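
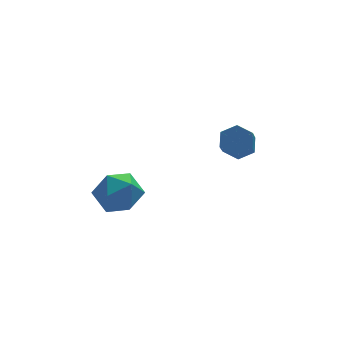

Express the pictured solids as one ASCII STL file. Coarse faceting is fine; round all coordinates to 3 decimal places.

solid 
facet normal 0.301 0.689 -0.660
outer loop
vertex 4.059 -1.568 -1.101
vertex 3.426 -1.554 -1.375
vertex 3.587 -1.128 -0.857
endloop
endfacet
facet normal 0.665 0.346 0.662
outer loop
vertex 4.059 -1.568 -1.101
vertex 3.587 -1.128 -0.857
vertex 3.627 -2.559 -0.15
endloop
endfacet
facet normal 0.663 0.346 0.664
outer loop
vertex 3.627 -2.559 -0.15
vertex 3.587 -1.128 -0.857
vertex 3.154 -2.119 0.093
endloop
endfacet
facet normal -0.301 -0.688 0.660
outer loop
vertex 3.627 -2.559 -0.15
vertex 3.154 -2.119 0.093
vertex 2.994 -2.546 -0.425
endloop
endfacet
facet normal 0.302 0.688 -0.660
outer loop
vertex 3.587 -1.128 -0.857
vertex 3.426 -1.554 -1.375
vertex 2.954 -1.114 -1.132
endloop
endfacet
facet normal -0.261 0.725 0.637
outer loop
vertex 3.587 -1.128 -0.857
vertex 2.954 -1.114 -1.132
vertex 3.154 -2.119 0.093
endloop
endfacet
facet normal -0.261 0.725 0.637
outer loop
vertex 3.154 -2.119 0.093
vertex 2.954 -1.114 -1.132
vertex 2.521 -2.106 -0.181
endloop
endfacet
facet normal -0.300 -0.689 0.660
outer loop
vertex 3.154 -2.119 0.093
vertex 2.521 -2.106 -0.181
vertex 2.994 -2.546 -0.425
endloop
endfacet
facet normal 0.301 0.688 -0.661
outer loop
vertex 2.954 -1.114 -1.132
vertex 3.426 -1.554 -1.375
vertex 2.793 -1.541 -1.65
endloop
endfacet
facet normal -0.925 0.379 -0.025
outer loop
vertex 2.954 -1.114 -1.132
vertex 2.793 -1.541 -1.65
vertex 2.521 -2.106 -0.181
endloop
endfacet
facet normal -0.925 0.379 -0.026
outer loop
vertex 2.521 -2.106 -0.181
vertex 2.793 -1.541 -1.65
vertex 2.361 -2.532 -0.699
endloop
endfacet
facet normal -0.301 -0.689 0.659
outer loop
vertex 2.521 -2.106 -0.181
vertex 2.361 -2.532 -0.699
vertex 2.994 -2.546 -0.425
endloop
endfacet
facet normal 0.301 0.688 -0.660
outer loop
vertex 2.793 -1.541 -1.65
vertex 3.426 -1.554 -1.375
vertex 3.266 -1.981 -1.893
endloop
endfacet
facet normal -0.663 -0.347 -0.663
outer loop
vertex 2.793 -1.541 -1.65
vertex 3.266 -1.981 -1.893
vertex 2.361 -2.532 -0.699
endloop
endfacet
facet normal -0.664 -0.345 -0.663
outer loop
vertex 2.361 -2.532 -0.699
vertex 3.266 -1.981 -1.893
vertex 2.833 -2.972 -0.943
endloop
endfacet
facet normal -0.301 -0.689 0.660
outer loop
vertex 2.361 -2.532 -0.699
vertex 2.833 -2.972 -0.943
vertex 2.994 -2.546 -0.425
endloop
endfacet
facet normal 0.300 0.689 -0.660
outer loop
vertex 3.266 -1.981 -1.893
vertex 3.426 -1.554 -1.375
vertex 3.899 -1.994 -1.619
endloop
endfacet
facet normal 0.261 -0.725 -0.637
outer loop
vertex 3.266 -1.981 -1.893
vertex 3.899 -1.994 -1.619
vertex 2.833 -2.972 -0.943
endloop
endfacet
facet normal 0.261 -0.725 -0.637
outer loop
vertex 2.833 -2.972 -0.943
vertex 3.899 -1.994 -1.619
vertex 3.466 -2.986 -0.668
endloop
endfacet
facet normal -0.302 -0.688 0.660
outer loop
vertex 2.833 -2.972 -0.943
vertex 3.466 -2.986 -0.668
vertex 2.994 -2.546 -0.425
endloop
endfacet
facet normal 0.301 0.689 -0.659
outer loop
vertex 3.899 -1.994 -1.619
vertex 3.426 -1.554 -1.375
vertex 4.059 -1.568 -1.101
endloop
endfacet
facet normal 0.925 -0.379 0.026
outer loop
vertex 3.899 -1.994 -1.619
vertex 4.059 -1.568 -1.101
vertex 3.466 -2.986 -0.668
endloop
endfacet
facet normal 0.925 -0.379 0.025
outer loop
vertex 3.466 -2.986 -0.668
vertex 4.059 -1.568 -1.101
vertex 3.627 -2.559 -0.15
endloop
endfacet
facet normal -0.301 -0.688 0.661
outer loop
vertex 3.466 -2.986 -0.668
vertex 3.627 -2.559 -0.15
vertex 2.994 -2.546 -0.425
endloop
endfacet
facet normal -0.672 0.561 0.484
outer loop
vertex -2.178 -1.125 -3.293
vertex -1.575 -1.146 -2.431
vertex -1.449 -0.382 -3.142
endloop
endfacet
facet normal -0.675 0.706 -0.215
outer loop
vertex -2.178 -1.125 -3.293
vertex -1.449 -0.382 -3.142
vertex -1.583 -0.801 -4.097
endloop
endfacet
facet normal -0.819 0.101 -0.565
outer loop
vertex -2.178 -1.125 -3.293
vertex -1.583 -0.801 -4.097
vertex -1.792 -1.824 -3.977
endloop
endfacet
facet normal -0.904 -0.419 -0.083
outer loop
vertex -2.178 -1.125 -3.293
vertex -1.792 -1.824 -3.977
vertex -1.787 -2.038 -2.947
endloop
endfacet
facet normal -0.814 -0.134 0.566
outer loop
vertex -2.178 -1.125 -3.293
vertex -1.787 -2.038 -2.947
vertex -1.575 -1.146 -2.431
endloop
endfacet
facet normal -0.019 0.917 -0.399
outer loop
vertex -1.583 -0.801 -4.097
vertex -1.449 -0.382 -3.142
vertex -0.613 -0.622 -3.733
endloop
endfacet
facet normal -0.013 0.682 0.731
outer loop
vertex -1.449 -0.382 -3.142
vertex -1.575 -1.146 -2.431
vertex -0.608 -0.836 -2.703
endloop
endfacet
facet normal -0.243 -0.442 0.864
outer loop
vertex -1.575 -1.146 -2.431
vertex -1.787 -2.038 -2.947
vertex -0.817 -1.859 -2.583
endloop
endfacet
facet normal -0.390 -0.902 -0.185
outer loop
vertex -1.787 -2.038 -2.947
vertex -1.792 -1.824 -3.977
vertex -0.951 -2.278 -3.538
endloop
endfacet
facet normal -0.252 -0.062 -0.966
outer loop
vertex -1.792 -1.824 -3.977
vertex -1.583 -0.801 -4.097
vertex -0.825 -1.514 -4.249
endloop
endfacet
facet normal 0.904 0.419 0.083
outer loop
vertex -0.222 -1.535 -3.387
vertex -0.613 -0.622 -3.733
vertex -0.608 -0.836 -2.703
endloop
endfacet
facet normal 0.819 -0.101 0.565
outer loop
vertex -0.222 -1.535 -3.387
vertex -0.608 -0.836 -2.703
vertex -0.817 -1.859 -2.583
endloop
endfacet
facet normal 0.675 -0.706 0.215
outer loop
vertex -0.222 -1.535 -3.387
vertex -0.817 -1.859 -2.583
vertex -0.951 -2.278 -3.538
endloop
endfacet
facet normal 0.672 -0.561 -0.484
outer loop
vertex -0.222 -1.535 -3.387
vertex -0.951 -2.278 -3.538
vertex -0.825 -1.514 -4.249
endloop
endfacet
facet normal 0.814 0.134 -0.566
outer loop
vertex -0.222 -1.535 -3.387
vertex -0.825 -1.514 -4.249
vertex -0.613 -0.622 -3.733
endloop
endfacet
facet normal 0.390 0.902 0.185
outer loop
vertex -0.608 -0.836 -2.703
vertex -0.613 -0.622 -3.733
vertex -1.449 -0.382 -3.142
endloop
endfacet
facet normal 0.252 0.062 0.966
outer loop
vertex -0.817 -1.859 -2.583
vertex -0.608 -0.836 -2.703
vertex -1.575 -1.146 -2.431
endloop
endfacet
facet normal 0.019 -0.917 0.399
outer loop
vertex -0.951 -2.278 -3.538
vertex -0.817 -1.859 -2.583
vertex -1.787 -2.038 -2.947
endloop
endfacet
facet normal 0.013 -0.682 -0.731
outer loop
vertex -0.825 -1.514 -4.249
vertex -0.951 -2.278 -3.538
vertex -1.792 -1.824 -3.977
endloop
endfacet
facet normal 0.243 0.442 -0.864
outer loop
vertex -0.613 -0.622 -3.733
vertex -0.825 -1.514 -4.249
vertex -1.583 -0.801 -4.097
endloop
endfacet

endsolid


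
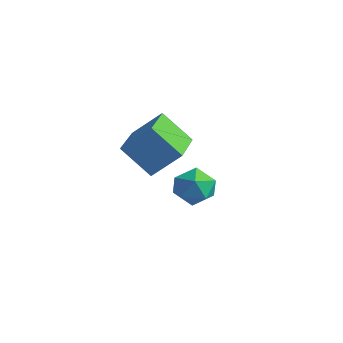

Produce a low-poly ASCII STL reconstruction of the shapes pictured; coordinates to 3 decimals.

solid 
facet normal -0.695 0.696 -0.182
outer loop
vertex -0.945 2.472 -4.422
vertex -1.319 2.303 -3.639
vertex -0.687 2.917 -3.704
endloop
endfacet
facet normal -0.080 0.860 -0.504
outer loop
vertex -0.945 2.472 -4.422
vertex -0.687 2.917 -3.704
vertex -0.087 2.632 -4.285
endloop
endfacet
facet normal 0.091 0.322 -0.943
outer loop
vertex -0.945 2.472 -4.422
vertex -0.087 2.632 -4.285
vertex -0.348 1.841 -4.58
endloop
endfacet
facet normal -0.420 -0.175 -0.890
outer loop
vertex -0.945 2.472 -4.422
vertex -0.348 1.841 -4.58
vertex -1.109 1.638 -4.181
endloop
endfacet
facet normal -0.906 0.057 -0.420
outer loop
vertex -0.945 2.472 -4.422
vertex -1.109 1.638 -4.181
vertex -1.319 2.303 -3.639
endloop
endfacet
facet normal 0.426 0.905 -0.004
outer loop
vertex -0.087 2.632 -4.285
vertex -0.687 2.917 -3.704
vertex 0.069 2.562 -3.419
endloop
endfacet
facet normal -0.568 0.640 0.518
outer loop
vertex -0.687 2.917 -3.704
vertex -1.319 2.303 -3.639
vertex -0.692 2.359 -3.02
endloop
endfacet
facet normal -0.909 -0.395 0.132
outer loop
vertex -1.319 2.303 -3.639
vertex -1.109 1.638 -4.181
vertex -0.953 1.568 -3.315
endloop
endfacet
facet normal -0.124 -0.768 -0.628
outer loop
vertex -1.109 1.638 -4.181
vertex -0.348 1.841 -4.58
vertex -0.353 1.283 -3.896
endloop
endfacet
facet normal 0.701 0.035 -0.713
outer loop
vertex -0.348 1.841 -4.58
vertex -0.087 2.632 -4.285
vertex 0.279 1.897 -3.961
endloop
endfacet
facet normal 0.420 0.175 0.890
outer loop
vertex -0.095 1.728 -3.178
vertex 0.069 2.562 -3.419
vertex -0.692 2.359 -3.02
endloop
endfacet
facet normal -0.091 -0.322 0.943
outer loop
vertex -0.095 1.728 -3.178
vertex -0.692 2.359 -3.02
vertex -0.953 1.568 -3.315
endloop
endfacet
facet normal 0.080 -0.860 0.504
outer loop
vertex -0.095 1.728 -3.178
vertex -0.953 1.568 -3.315
vertex -0.353 1.283 -3.896
endloop
endfacet
facet normal 0.695 -0.696 0.182
outer loop
vertex -0.095 1.728 -3.178
vertex -0.353 1.283 -3.896
vertex 0.279 1.897 -3.961
endloop
endfacet
facet normal 0.906 -0.057 0.420
outer loop
vertex -0.095 1.728 -3.178
vertex 0.279 1.897 -3.961
vertex 0.069 2.562 -3.419
endloop
endfacet
facet normal 0.124 0.768 0.628
outer loop
vertex -0.692 2.359 -3.02
vertex 0.069 2.562 -3.419
vertex -0.687 2.917 -3.704
endloop
endfacet
facet normal -0.701 -0.035 0.713
outer loop
vertex -0.953 1.568 -3.315
vertex -0.692 2.359 -3.02
vertex -1.319 2.303 -3.639
endloop
endfacet
facet normal -0.426 -0.905 0.004
outer loop
vertex -0.353 1.283 -3.896
vertex -0.953 1.568 -3.315
vertex -1.109 1.638 -4.181
endloop
endfacet
facet normal 0.568 -0.640 -0.518
outer loop
vertex 0.279 1.897 -3.961
vertex -0.353 1.283 -3.896
vertex -0.348 1.841 -4.58
endloop
endfacet
facet normal 0.909 0.395 -0.132
outer loop
vertex 0.069 2.562 -3.419
vertex 0.279 1.897 -3.961
vertex -0.087 2.632 -4.285
endloop
endfacet
facet normal -0.486 -0.543 -0.685
outer loop
vertex 0.186 -1.904 0.096
vertex -0.997 -0.331 -0.312
vertex 1.162 -1.443 -0.961
endloop
endfacet
facet normal 0.589 -0.783 0.202
outer loop
vertex 1.837 -0.689 -0.008
vertex 0.186 -1.904 0.096
vertex 1.162 -1.443 -0.961
endloop
endfacet
facet normal -0.486 -0.543 -0.685
outer loop
vertex 1.162 -1.443 -0.961
vertex -0.997 -0.331 -0.312
vertex -0.021 0.129 -1.368
endloop
endfacet
facet normal 0.646 0.305 -0.699
outer loop
vertex -0.021 0.129 -1.368
vertex 1.837 -0.689 -0.008
vertex 1.162 -1.443 -0.961
endloop
endfacet
facet normal -0.647 -0.305 0.699
outer loop
vertex 0.186 -1.904 0.096
vertex -0.322 0.423 0.641
vertex -0.997 -0.331 -0.312
endloop
endfacet
facet normal 0.589 -0.782 0.203
outer loop
vertex 0.861 -1.149 1.048
vertex 0.186 -1.904 0.096
vertex 1.837 -0.689 -0.008
endloop
endfacet
facet normal -0.646 -0.305 0.700
outer loop
vertex 0.861 -1.149 1.048
vertex -0.322 0.423 0.641
vertex 0.186 -1.904 0.096
endloop
endfacet
facet normal -0.588 0.783 -0.203
outer loop
vertex -0.997 -0.331 -0.312
vertex -0.322 0.423 0.641
vertex -0.021 0.129 -1.368
endloop
endfacet
facet normal 0.646 0.305 -0.700
outer loop
vertex 0.654 0.884 -0.416
vertex 1.837 -0.689 -0.008
vertex -0.021 0.129 -1.368
endloop
endfacet
facet normal -0.589 0.782 -0.203
outer loop
vertex -0.021 0.129 -1.368
vertex -0.322 0.423 0.641
vertex 0.654 0.884 -0.416
endloop
endfacet
facet normal 0.486 0.543 0.685
outer loop
vertex 0.654 0.884 -0.416
vertex 0.861 -1.149 1.048
vertex 1.837 -0.689 -0.008
endloop
endfacet
facet normal 0.486 0.543 0.685
outer loop
vertex -0.322 0.423 0.641
vertex 0.861 -1.149 1.048
vertex 0.654 0.884 -0.416
endloop
endfacet

endsolid


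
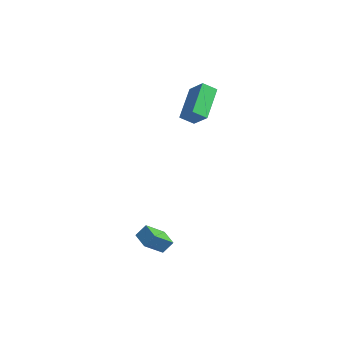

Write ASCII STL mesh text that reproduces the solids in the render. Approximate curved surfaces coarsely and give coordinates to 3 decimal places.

solid 
facet normal -0.675 0.128 -0.726
outer loop
vertex -4.303 3.082 3.364
vertex -3.687 3.508 2.866
vertex -3.745 1.304 2.533
endloop
endfacet
facet normal -0.685 -0.474 0.554
outer loop
vertex -2.833 1.132 3.514
vertex -4.303 3.082 3.364
vertex -3.745 1.304 2.533
endloop
endfacet
facet normal -0.676 0.128 -0.726
outer loop
vertex -3.745 1.304 2.533
vertex -3.687 3.508 2.866
vertex -3.129 1.731 2.035
endloop
endfacet
facet normal 0.274 -0.871 -0.408
outer loop
vertex -3.129 1.731 2.035
vertex -2.833 1.132 3.514
vertex -3.745 1.304 2.533
endloop
endfacet
facet normal -0.274 0.871 0.407
outer loop
vertex -4.303 3.082 3.364
vertex -2.775 3.336 3.847
vertex -3.687 3.508 2.866
endloop
endfacet
facet normal -0.685 -0.474 0.553
outer loop
vertex -3.391 2.909 4.345
vertex -4.303 3.082 3.364
vertex -2.833 1.132 3.514
endloop
endfacet
facet normal -0.274 0.871 0.408
outer loop
vertex -3.391 2.909 4.345
vertex -2.775 3.336 3.847
vertex -4.303 3.082 3.364
endloop
endfacet
facet normal 0.685 0.474 -0.554
outer loop
vertex -3.687 3.508 2.866
vertex -2.775 3.336 3.847
vertex -3.129 1.731 2.035
endloop
endfacet
facet normal 0.273 -0.871 -0.408
outer loop
vertex -2.217 1.558 3.016
vertex -2.833 1.132 3.514
vertex -3.129 1.731 2.035
endloop
endfacet
facet normal 0.685 0.474 -0.553
outer loop
vertex -3.129 1.731 2.035
vertex -2.775 3.336 3.847
vertex -2.217 1.558 3.016
endloop
endfacet
facet normal 0.675 -0.128 0.726
outer loop
vertex -2.217 1.558 3.016
vertex -3.391 2.909 4.345
vertex -2.833 1.132 3.514
endloop
endfacet
facet normal 0.675 -0.127 0.726
outer loop
vertex -2.775 3.336 3.847
vertex -3.391 2.909 4.345
vertex -2.217 1.558 3.016
endloop
endfacet
facet normal -0.369 -0.594 -0.715
outer loop
vertex -2.223 -4.091 -3.14
vertex -3.095 -3.604 -3.094
vertex -1.748 -3.143 -4.172
endloop
endfacet
facet normal 0.872 -0.487 -0.046
outer loop
vertex -1.445 -2.656 -3.586
vertex -2.223 -4.091 -3.14
vertex -1.748 -3.143 -4.172
endloop
endfacet
facet normal -0.370 -0.593 -0.715
outer loop
vertex -1.748 -3.143 -4.172
vertex -3.095 -3.604 -3.094
vertex -2.62 -2.655 -4.126
endloop
endfacet
facet normal 0.321 0.640 -0.698
outer loop
vertex -2.62 -2.655 -4.126
vertex -1.445 -2.656 -3.586
vertex -1.748 -3.143 -4.172
endloop
endfacet
facet normal -0.321 -0.640 0.698
outer loop
vertex -2.223 -4.091 -3.14
vertex -2.792 -3.117 -2.508
vertex -3.095 -3.604 -3.094
endloop
endfacet
facet normal 0.872 -0.487 -0.047
outer loop
vertex -1.92 -3.605 -2.554
vertex -2.223 -4.091 -3.14
vertex -1.445 -2.656 -3.586
endloop
endfacet
facet normal -0.322 -0.640 0.697
outer loop
vertex -1.92 -3.605 -2.554
vertex -2.792 -3.117 -2.508
vertex -2.223 -4.091 -3.14
endloop
endfacet
facet normal -0.872 0.487 0.046
outer loop
vertex -3.095 -3.604 -3.094
vertex -2.792 -3.117 -2.508
vertex -2.62 -2.655 -4.126
endloop
endfacet
facet normal 0.321 0.641 -0.697
outer loop
vertex -2.317 -2.169 -3.54
vertex -1.445 -2.656 -3.586
vertex -2.62 -2.655 -4.126
endloop
endfacet
facet normal -0.872 0.487 0.047
outer loop
vertex -2.62 -2.655 -4.126
vertex -2.792 -3.117 -2.508
vertex -2.317 -2.169 -3.54
endloop
endfacet
facet normal 0.369 0.593 0.715
outer loop
vertex -2.317 -2.169 -3.54
vertex -1.92 -3.605 -2.554
vertex -1.445 -2.656 -3.586
endloop
endfacet
facet normal 0.370 0.593 0.715
outer loop
vertex -2.792 -3.117 -2.508
vertex -1.92 -3.605 -2.554
vertex -2.317 -2.169 -3.54
endloop
endfacet

endsolid


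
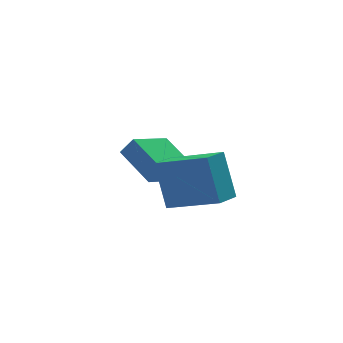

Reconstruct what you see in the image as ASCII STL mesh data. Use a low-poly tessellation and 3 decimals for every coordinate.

solid 
facet normal -0.654 -0.744 0.137
outer loop
vertex -1.389 -2.626 1.298
vertex -2.924 -1.396 0.655
vertex -1.094 -3.227 -0.555
endloop
endfacet
facet normal 0.742 -0.594 0.311
outer loop
vertex -0.336 -2.364 -0.715
vertex -1.389 -2.626 1.298
vertex -1.094 -3.227 -0.555
endloop
endfacet
facet normal -0.654 -0.744 0.138
outer loop
vertex -1.094 -3.227 -0.555
vertex -2.924 -1.396 0.655
vertex -2.63 -1.997 -1.198
endloop
endfacet
facet normal 0.149 -0.305 -0.940
outer loop
vertex -2.63 -1.997 -1.198
vertex -0.336 -2.364 -0.715
vertex -1.094 -3.227 -0.555
endloop
endfacet
facet normal -0.149 0.305 0.940
outer loop
vertex -1.389 -2.626 1.298
vertex -2.166 -0.533 0.495
vertex -2.924 -1.396 0.655
endloop
endfacet
facet normal 0.742 -0.595 0.311
outer loop
vertex -0.63 -1.763 1.138
vertex -1.389 -2.626 1.298
vertex -0.336 -2.364 -0.715
endloop
endfacet
facet normal -0.149 0.305 0.940
outer loop
vertex -0.63 -1.763 1.138
vertex -2.166 -0.533 0.495
vertex -1.389 -2.626 1.298
endloop
endfacet
facet normal -0.742 0.594 -0.310
outer loop
vertex -2.924 -1.396 0.655
vertex -2.166 -0.533 0.495
vertex -2.63 -1.997 -1.198
endloop
endfacet
facet normal 0.149 -0.306 -0.940
outer loop
vertex -1.871 -1.134 -1.358
vertex -0.336 -2.364 -0.715
vertex -2.63 -1.997 -1.198
endloop
endfacet
facet normal -0.742 0.595 -0.311
outer loop
vertex -2.63 -1.997 -1.198
vertex -2.166 -0.533 0.495
vertex -1.871 -1.134 -1.358
endloop
endfacet
facet normal 0.654 0.744 -0.138
outer loop
vertex -1.871 -1.134 -1.358
vertex -0.63 -1.763 1.138
vertex -0.336 -2.364 -0.715
endloop
endfacet
facet normal 0.654 0.744 -0.137
outer loop
vertex -2.166 -0.533 0.495
vertex -0.63 -1.763 1.138
vertex -1.871 -1.134 -1.358
endloop
endfacet
facet normal -0.754 -0.595 0.276
outer loop
vertex -2.407 -0.225 -0.163
vertex -3.149 1.149 0.772
vertex -2.834 0.003 -0.838
endloop
endfacet
facet normal 0.408 -0.755 -0.513
outer loop
vertex -1.431 1.111 -1.352
vertex -2.407 -0.225 -0.163
vertex -2.834 0.003 -0.838
endloop
endfacet
facet normal -0.755 -0.595 0.276
outer loop
vertex -2.834 0.003 -0.838
vertex -3.149 1.149 0.772
vertex -3.576 1.378 0.097
endloop
endfacet
facet normal -0.515 0.275 -0.812
outer loop
vertex -3.576 1.378 0.097
vertex -1.431 1.111 -1.352
vertex -2.834 0.003 -0.838
endloop
endfacet
facet normal 0.515 -0.275 0.812
outer loop
vertex -2.407 -0.225 -0.163
vertex -1.746 2.257 0.258
vertex -3.149 1.149 0.772
endloop
endfacet
facet normal 0.407 -0.755 -0.514
outer loop
vertex -1.004 0.882 -0.677
vertex -2.407 -0.225 -0.163
vertex -1.431 1.111 -1.352
endloop
endfacet
facet normal 0.514 -0.275 0.812
outer loop
vertex -1.004 0.882 -0.677
vertex -1.746 2.257 0.258
vertex -2.407 -0.225 -0.163
endloop
endfacet
facet normal -0.408 0.755 0.514
outer loop
vertex -3.149 1.149 0.772
vertex -1.746 2.257 0.258
vertex -3.576 1.378 0.097
endloop
endfacet
facet normal -0.514 0.275 -0.812
outer loop
vertex -2.173 2.485 -0.417
vertex -1.431 1.111 -1.352
vertex -3.576 1.378 0.097
endloop
endfacet
facet normal -0.408 0.755 0.513
outer loop
vertex -3.576 1.378 0.097
vertex -1.746 2.257 0.258
vertex -2.173 2.485 -0.417
endloop
endfacet
facet normal 0.755 0.595 -0.276
outer loop
vertex -2.173 2.485 -0.417
vertex -1.004 0.882 -0.677
vertex -1.431 1.111 -1.352
endloop
endfacet
facet normal 0.755 0.595 -0.276
outer loop
vertex -1.746 2.257 0.258
vertex -1.004 0.882 -0.677
vertex -2.173 2.485 -0.417
endloop
endfacet

endsolid


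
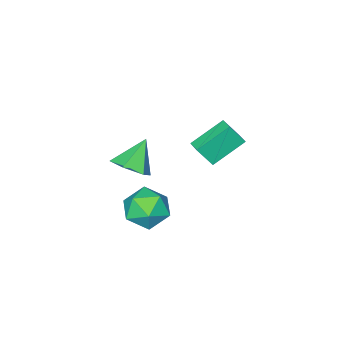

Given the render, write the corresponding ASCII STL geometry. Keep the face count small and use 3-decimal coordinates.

solid 
facet normal -0.822 -0.520 0.232
outer loop
vertex 0.599 2.161 -3.112
vertex 1.076 1.165 -3.653
vertex 1.281 1.374 -2.458
endloop
endfacet
facet normal -0.698 -0.010 0.716
outer loop
vertex 0.599 2.161 -3.112
vertex 1.281 1.374 -2.458
vertex 1.422 2.586 -2.303
endloop
endfacet
facet normal -0.690 0.618 0.377
outer loop
vertex 0.599 2.161 -3.112
vertex 1.422 2.586 -2.303
vertex 1.305 3.126 -3.402
endloop
endfacet
facet normal -0.809 0.497 -0.315
outer loop
vertex 0.599 2.161 -3.112
vertex 1.305 3.126 -3.402
vertex 1.091 2.248 -4.236
endloop
endfacet
facet normal -0.890 -0.206 -0.406
outer loop
vertex 0.599 2.161 -3.112
vertex 1.091 2.248 -4.236
vertex 1.076 1.165 -3.653
endloop
endfacet
facet normal -0.049 -0.121 0.991
outer loop
vertex 1.422 2.586 -2.303
vertex 1.281 1.374 -2.458
vertex 2.409 1.852 -2.344
endloop
endfacet
facet normal -0.250 -0.946 0.208
outer loop
vertex 1.281 1.374 -2.458
vertex 1.076 1.165 -3.653
vertex 2.195 0.974 -3.178
endloop
endfacet
facet normal -0.360 -0.438 -0.824
outer loop
vertex 1.076 1.165 -3.653
vertex 1.091 2.248 -4.236
vertex 2.078 1.514 -4.277
endloop
endfacet
facet normal -0.228 0.699 -0.678
outer loop
vertex 1.091 2.248 -4.236
vertex 1.305 3.126 -3.402
vertex 2.219 2.726 -4.122
endloop
endfacet
facet normal -0.036 0.895 0.444
outer loop
vertex 1.305 3.126 -3.402
vertex 1.422 2.586 -2.303
vertex 2.424 2.935 -2.927
endloop
endfacet
facet normal 0.809 -0.497 0.315
outer loop
vertex 2.901 1.939 -3.468
vertex 2.409 1.852 -2.344
vertex 2.195 0.974 -3.178
endloop
endfacet
facet normal 0.690 -0.618 -0.377
outer loop
vertex 2.901 1.939 -3.468
vertex 2.195 0.974 -3.178
vertex 2.078 1.514 -4.277
endloop
endfacet
facet normal 0.698 0.010 -0.716
outer loop
vertex 2.901 1.939 -3.468
vertex 2.078 1.514 -4.277
vertex 2.219 2.726 -4.122
endloop
endfacet
facet normal 0.822 0.520 -0.232
outer loop
vertex 2.901 1.939 -3.468
vertex 2.219 2.726 -4.122
vertex 2.424 2.935 -2.927
endloop
endfacet
facet normal 0.890 0.206 0.406
outer loop
vertex 2.901 1.939 -3.468
vertex 2.424 2.935 -2.927
vertex 2.409 1.852 -2.344
endloop
endfacet
facet normal 0.228 -0.699 0.678
outer loop
vertex 2.195 0.974 -3.178
vertex 2.409 1.852 -2.344
vertex 1.281 1.374 -2.458
endloop
endfacet
facet normal 0.036 -0.895 -0.444
outer loop
vertex 2.078 1.514 -4.277
vertex 2.195 0.974 -3.178
vertex 1.076 1.165 -3.653
endloop
endfacet
facet normal 0.049 0.121 -0.991
outer loop
vertex 2.219 2.726 -4.122
vertex 2.078 1.514 -4.277
vertex 1.091 2.248 -4.236
endloop
endfacet
facet normal 0.250 0.946 -0.208
outer loop
vertex 2.424 2.935 -2.927
vertex 2.219 2.726 -4.122
vertex 1.305 3.126 -3.402
endloop
endfacet
facet normal 0.360 0.438 0.824
outer loop
vertex 2.409 1.852 -2.344
vertex 2.424 2.935 -2.927
vertex 1.422 2.586 -2.303
endloop
endfacet
facet normal -0.437 0.359 -0.825
outer loop
vertex -3.586 2.526 -0.803
vertex -3.252 3.291 -0.647
vertex -1.985 2.042 -1.862
endloop
endfacet
facet normal -0.393 -0.901 -0.183
outer loop
vertex -1.408 1.569 -0.773
vertex -3.586 2.526 -0.803
vertex -1.985 2.042 -1.862
endloop
endfacet
facet normal -0.437 0.359 -0.825
outer loop
vertex -1.985 2.042 -1.862
vertex -3.252 3.291 -0.647
vertex -1.651 2.808 -1.706
endloop
endfacet
facet normal 0.809 -0.244 -0.535
outer loop
vertex -1.651 2.808 -1.706
vertex -1.408 1.569 -0.773
vertex -1.985 2.042 -1.862
endloop
endfacet
facet normal -0.809 0.244 0.535
outer loop
vertex -3.586 2.526 -0.803
vertex -2.675 2.818 0.442
vertex -3.252 3.291 -0.647
endloop
endfacet
facet normal -0.393 -0.901 -0.184
outer loop
vertex -3.009 2.052 0.286
vertex -3.586 2.526 -0.803
vertex -1.408 1.569 -0.773
endloop
endfacet
facet normal -0.809 0.244 0.535
outer loop
vertex -3.009 2.052 0.286
vertex -2.675 2.818 0.442
vertex -3.586 2.526 -0.803
endloop
endfacet
facet normal 0.393 0.901 0.183
outer loop
vertex -3.252 3.291 -0.647
vertex -2.675 2.818 0.442
vertex -1.651 2.808 -1.706
endloop
endfacet
facet normal 0.809 -0.244 -0.535
outer loop
vertex -1.074 2.334 -0.617
vertex -1.408 1.569 -0.773
vertex -1.651 2.808 -1.706
endloop
endfacet
facet normal 0.394 0.901 0.183
outer loop
vertex -1.651 2.808 -1.706
vertex -2.675 2.818 0.442
vertex -1.074 2.334 -0.617
endloop
endfacet
facet normal 0.437 -0.359 0.825
outer loop
vertex -1.074 2.334 -0.617
vertex -3.009 2.052 0.286
vertex -1.408 1.569 -0.773
endloop
endfacet
facet normal 0.437 -0.359 0.825
outer loop
vertex -2.675 2.818 0.442
vertex -3.009 2.052 0.286
vertex -1.074 2.334 -0.617
endloop
endfacet
facet normal 0.649 0.096 -0.755
outer loop
vertex 3.97 3.016 1.437
vertex 3.278 2.702 0.802
vertex 3.366 3.668 1.001
endloop
endfacet
facet normal 0.112 0.622 0.775
outer loop
vertex 3.97 3.016 1.437
vertex 3.366 3.668 1.001
vertex 2.182 2.538 2.078
endloop
endfacet
facet normal 0.649 0.096 -0.755
outer loop
vertex 3.366 3.668 1.001
vertex 3.278 2.702 0.802
vertex 2.674 3.354 0.366
endloop
endfacet
facet normal -0.562 0.797 0.218
outer loop
vertex 3.366 3.668 1.001
vertex 2.674 3.354 0.366
vertex 2.182 2.538 2.078
endloop
endfacet
facet normal 0.649 0.096 -0.755
outer loop
vertex 2.674 3.354 0.366
vertex 3.278 2.702 0.802
vertex 2.586 2.388 0.167
endloop
endfacet
facet normal -0.968 0.132 -0.215
outer loop
vertex 2.674 3.354 0.366
vertex 2.586 2.388 0.167
vertex 2.182 2.538 2.078
endloop
endfacet
facet normal 0.649 0.097 -0.755
outer loop
vertex 2.586 2.388 0.167
vertex 3.278 2.702 0.802
vertex 3.191 1.736 0.603
endloop
endfacet
facet normal -0.699 -0.710 -0.092
outer loop
vertex 2.586 2.388 0.167
vertex 3.191 1.736 0.603
vertex 2.182 2.538 2.078
endloop
endfacet
facet normal 0.649 0.097 -0.754
outer loop
vertex 3.191 1.736 0.603
vertex 3.278 2.702 0.802
vertex 3.882 2.05 1.238
endloop
endfacet
facet normal -0.025 -0.885 0.465
outer loop
vertex 3.191 1.736 0.603
vertex 3.882 2.05 1.238
vertex 2.182 2.538 2.078
endloop
endfacet
facet normal 0.649 0.096 -0.755
outer loop
vertex 3.882 2.05 1.238
vertex 3.278 2.702 0.802
vertex 3.97 3.016 1.437
endloop
endfacet
facet normal 0.381 -0.220 0.898
outer loop
vertex 3.882 2.05 1.238
vertex 3.97 3.016 1.437
vertex 2.182 2.538 2.078
endloop
endfacet

endsolid


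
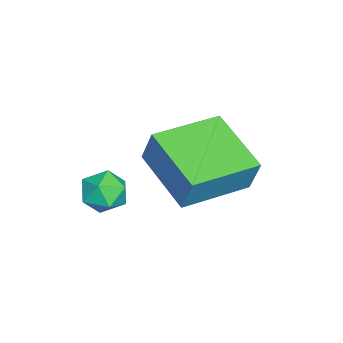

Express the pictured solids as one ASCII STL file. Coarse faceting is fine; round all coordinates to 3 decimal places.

solid 
facet normal -0.693 0.719 -0.058
outer loop
vertex -3.484 -1.093 -2.355
vertex -2.044 0.239 -3.048
vertex -3.725 -1.415 -3.475
endloop
endfacet
facet normal -0.692 -0.640 0.333
outer loop
vertex -2.256 -2.939 -3.352
vertex -3.484 -1.093 -2.355
vertex -3.725 -1.415 -3.475
endloop
endfacet
facet normal -0.693 0.719 -0.058
outer loop
vertex -3.725 -1.415 -3.475
vertex -2.044 0.239 -3.048
vertex -2.285 -0.083 -4.168
endloop
endfacet
facet normal -0.202 -0.271 -0.941
outer loop
vertex -2.285 -0.083 -4.168
vertex -2.256 -2.939 -3.352
vertex -3.725 -1.415 -3.475
endloop
endfacet
facet normal 0.202 0.271 0.941
outer loop
vertex -3.484 -1.093 -2.355
vertex -0.575 -1.285 -2.925
vertex -2.044 0.239 -3.048
endloop
endfacet
facet normal -0.692 -0.640 0.333
outer loop
vertex -2.015 -2.617 -2.232
vertex -3.484 -1.093 -2.355
vertex -2.256 -2.939 -3.352
endloop
endfacet
facet normal 0.202 0.271 0.941
outer loop
vertex -2.015 -2.617 -2.232
vertex -0.575 -1.285 -2.925
vertex -3.484 -1.093 -2.355
endloop
endfacet
facet normal 0.692 0.640 -0.333
outer loop
vertex -2.044 0.239 -3.048
vertex -0.575 -1.285 -2.925
vertex -2.285 -0.083 -4.168
endloop
endfacet
facet normal -0.202 -0.271 -0.941
outer loop
vertex -0.816 -1.607 -4.045
vertex -2.256 -2.939 -3.352
vertex -2.285 -0.083 -4.168
endloop
endfacet
facet normal 0.692 0.640 -0.333
outer loop
vertex -2.285 -0.083 -4.168
vertex -0.575 -1.285 -2.925
vertex -0.816 -1.607 -4.045
endloop
endfacet
facet normal 0.693 -0.719 0.058
outer loop
vertex -0.816 -1.607 -4.045
vertex -2.015 -2.617 -2.232
vertex -2.256 -2.939 -3.352
endloop
endfacet
facet normal 0.693 -0.719 0.058
outer loop
vertex -0.575 -1.285 -2.925
vertex -2.015 -2.617 -2.232
vertex -0.816 -1.607 -4.045
endloop
endfacet
facet normal -0.881 0.122 0.457
outer loop
vertex -0.884 -3.08 -3.273
vertex -0.976 -3.789 -3.261
vertex -0.648 -3.461 -2.716
endloop
endfacet
facet normal -0.431 0.650 0.627
outer loop
vertex -0.884 -3.08 -3.273
vertex -0.648 -3.461 -2.716
vertex -0.246 -2.935 -2.985
endloop
endfacet
facet normal -0.231 0.973 0.022
outer loop
vertex -0.884 -3.08 -3.273
vertex -0.246 -2.935 -2.985
vertex -0.325 -2.938 -3.696
endloop
endfacet
facet normal -0.558 0.646 -0.521
outer loop
vertex -0.884 -3.08 -3.273
vertex -0.325 -2.938 -3.696
vertex -0.776 -3.465 -3.866
endloop
endfacet
facet normal -0.960 0.120 -0.253
outer loop
vertex -0.884 -3.08 -3.273
vertex -0.776 -3.465 -3.866
vertex -0.976 -3.789 -3.261
endloop
endfacet
facet normal 0.150 0.357 0.922
outer loop
vertex -0.246 -2.935 -2.985
vertex -0.648 -3.461 -2.716
vertex 0.056 -3.555 -2.794
endloop
endfacet
facet normal -0.580 -0.495 0.647
outer loop
vertex -0.648 -3.461 -2.716
vertex -0.976 -3.789 -3.261
vertex -0.395 -4.082 -2.964
endloop
endfacet
facet normal -0.707 -0.499 -0.501
outer loop
vertex -0.976 -3.789 -3.261
vertex -0.776 -3.465 -3.866
vertex -0.474 -4.085 -3.675
endloop
endfacet
facet normal -0.057 0.350 -0.935
outer loop
vertex -0.776 -3.465 -3.866
vertex -0.325 -2.938 -3.696
vertex -0.072 -3.559 -3.944
endloop
endfacet
facet normal 0.472 0.880 -0.056
outer loop
vertex -0.325 -2.938 -3.696
vertex -0.246 -2.935 -2.985
vertex 0.256 -3.231 -3.399
endloop
endfacet
facet normal 0.558 -0.646 0.521
outer loop
vertex 0.164 -3.94 -3.387
vertex 0.056 -3.555 -2.794
vertex -0.395 -4.082 -2.964
endloop
endfacet
facet normal 0.231 -0.973 -0.022
outer loop
vertex 0.164 -3.94 -3.387
vertex -0.395 -4.082 -2.964
vertex -0.474 -4.085 -3.675
endloop
endfacet
facet normal 0.431 -0.650 -0.627
outer loop
vertex 0.164 -3.94 -3.387
vertex -0.474 -4.085 -3.675
vertex -0.072 -3.559 -3.944
endloop
endfacet
facet normal 0.881 -0.122 -0.457
outer loop
vertex 0.164 -3.94 -3.387
vertex -0.072 -3.559 -3.944
vertex 0.256 -3.231 -3.399
endloop
endfacet
facet normal 0.960 -0.120 0.253
outer loop
vertex 0.164 -3.94 -3.387
vertex 0.256 -3.231 -3.399
vertex 0.056 -3.555 -2.794
endloop
endfacet
facet normal 0.057 -0.350 0.935
outer loop
vertex -0.395 -4.082 -2.964
vertex 0.056 -3.555 -2.794
vertex -0.648 -3.461 -2.716
endloop
endfacet
facet normal -0.472 -0.880 0.056
outer loop
vertex -0.474 -4.085 -3.675
vertex -0.395 -4.082 -2.964
vertex -0.976 -3.789 -3.261
endloop
endfacet
facet normal -0.150 -0.357 -0.922
outer loop
vertex -0.072 -3.559 -3.944
vertex -0.474 -4.085 -3.675
vertex -0.776 -3.465 -3.866
endloop
endfacet
facet normal 0.580 0.495 -0.647
outer loop
vertex 0.256 -3.231 -3.399
vertex -0.072 -3.559 -3.944
vertex -0.325 -2.938 -3.696
endloop
endfacet
facet normal 0.707 0.499 0.501
outer loop
vertex 0.056 -3.555 -2.794
vertex 0.256 -3.231 -3.399
vertex -0.246 -2.935 -2.985
endloop
endfacet

endsolid


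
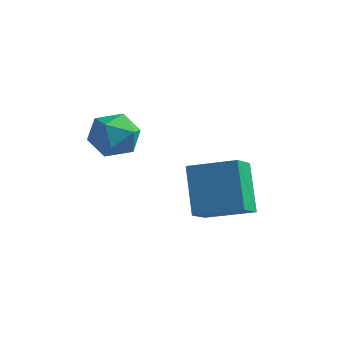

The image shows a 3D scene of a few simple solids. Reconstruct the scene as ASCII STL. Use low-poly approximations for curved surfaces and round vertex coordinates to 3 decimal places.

solid 
facet normal -0.926 -0.240 -0.291
outer loop
vertex 1.302 3.039 -2.357
vertex 1.262 4.101 -3.106
vertex 2.072 1.963 -3.923
endloop
endfacet
facet normal 0.030 -0.817 0.576
outer loop
vertex 3.758 2.399 -3.394
vertex 1.302 3.039 -2.357
vertex 2.072 1.963 -3.923
endloop
endfacet
facet normal -0.926 -0.240 -0.291
outer loop
vertex 2.072 1.963 -3.923
vertex 1.262 4.101 -3.106
vertex 2.032 3.025 -4.672
endloop
endfacet
facet normal 0.375 -0.525 -0.764
outer loop
vertex 2.032 3.025 -4.672
vertex 3.758 2.399 -3.394
vertex 2.072 1.963 -3.923
endloop
endfacet
facet normal -0.375 0.525 0.764
outer loop
vertex 1.302 3.039 -2.357
vertex 2.948 4.537 -2.577
vertex 1.262 4.101 -3.106
endloop
endfacet
facet normal 0.030 -0.817 0.576
outer loop
vertex 2.988 3.475 -1.828
vertex 1.302 3.039 -2.357
vertex 3.758 2.399 -3.394
endloop
endfacet
facet normal -0.375 0.525 0.764
outer loop
vertex 2.988 3.475 -1.828
vertex 2.948 4.537 -2.577
vertex 1.302 3.039 -2.357
endloop
endfacet
facet normal -0.030 0.817 -0.576
outer loop
vertex 1.262 4.101 -3.106
vertex 2.948 4.537 -2.577
vertex 2.032 3.025 -4.672
endloop
endfacet
facet normal 0.375 -0.525 -0.764
outer loop
vertex 3.718 3.461 -4.143
vertex 3.758 2.399 -3.394
vertex 2.032 3.025 -4.672
endloop
endfacet
facet normal -0.030 0.817 -0.576
outer loop
vertex 2.032 3.025 -4.672
vertex 2.948 4.537 -2.577
vertex 3.718 3.461 -4.143
endloop
endfacet
facet normal 0.926 0.240 0.291
outer loop
vertex 3.718 3.461 -4.143
vertex 2.988 3.475 -1.828
vertex 3.758 2.399 -3.394
endloop
endfacet
facet normal 0.926 0.240 0.291
outer loop
vertex 2.948 4.537 -2.577
vertex 2.988 3.475 -1.828
vertex 3.718 3.461 -4.143
endloop
endfacet
facet normal -0.873 0.480 0.088
outer loop
vertex -1.37 3.157 -0.99
vertex -1.821 2.432 -1.507
vertex -1.755 2.369 -0.512
endloop
endfacet
facet normal -0.450 0.614 0.649
outer loop
vertex -1.37 3.157 -0.99
vertex -1.755 2.369 -0.512
vertex -0.866 2.733 -0.239
endloop
endfacet
facet normal 0.155 0.901 0.405
outer loop
vertex -1.37 3.157 -0.99
vertex -0.866 2.733 -0.239
vertex -0.383 3.021 -1.065
endloop
endfacet
facet normal 0.107 0.946 -0.305
outer loop
vertex -1.37 3.157 -0.99
vertex -0.383 3.021 -1.065
vertex -0.973 2.835 -1.848
endloop
endfacet
facet normal -0.528 0.686 -0.501
outer loop
vertex -1.37 3.157 -0.99
vertex -0.973 2.835 -1.848
vertex -1.821 2.432 -1.507
endloop
endfacet
facet normal -0.290 -0.010 0.957
outer loop
vertex -0.866 2.733 -0.239
vertex -1.755 2.369 -0.512
vertex -1.007 1.745 -0.292
endloop
endfacet
facet normal -0.973 -0.225 0.050
outer loop
vertex -1.755 2.369 -0.512
vertex -1.821 2.432 -1.507
vertex -1.597 1.559 -1.075
endloop
endfacet
facet normal -0.415 0.108 -0.904
outer loop
vertex -1.821 2.432 -1.507
vertex -0.973 2.835 -1.848
vertex -1.114 1.847 -1.901
endloop
endfacet
facet normal 0.613 0.528 -0.588
outer loop
vertex -0.973 2.835 -1.848
vertex -0.383 3.021 -1.065
vertex -0.225 2.211 -1.628
endloop
endfacet
facet normal 0.690 0.455 0.562
outer loop
vertex -0.383 3.021 -1.065
vertex -0.866 2.733 -0.239
vertex -0.159 2.148 -0.633
endloop
endfacet
facet normal -0.107 -0.946 0.305
outer loop
vertex -0.61 1.423 -1.15
vertex -1.007 1.745 -0.292
vertex -1.597 1.559 -1.075
endloop
endfacet
facet normal -0.155 -0.901 -0.405
outer loop
vertex -0.61 1.423 -1.15
vertex -1.597 1.559 -1.075
vertex -1.114 1.847 -1.901
endloop
endfacet
facet normal 0.450 -0.614 -0.649
outer loop
vertex -0.61 1.423 -1.15
vertex -1.114 1.847 -1.901
vertex -0.225 2.211 -1.628
endloop
endfacet
facet normal 0.873 -0.480 -0.088
outer loop
vertex -0.61 1.423 -1.15
vertex -0.225 2.211 -1.628
vertex -0.159 2.148 -0.633
endloop
endfacet
facet normal 0.528 -0.686 0.501
outer loop
vertex -0.61 1.423 -1.15
vertex -0.159 2.148 -0.633
vertex -1.007 1.745 -0.292
endloop
endfacet
facet normal -0.613 -0.528 0.588
outer loop
vertex -1.597 1.559 -1.075
vertex -1.007 1.745 -0.292
vertex -1.755 2.369 -0.512
endloop
endfacet
facet normal -0.690 -0.455 -0.562
outer loop
vertex -1.114 1.847 -1.901
vertex -1.597 1.559 -1.075
vertex -1.821 2.432 -1.507
endloop
endfacet
facet normal 0.290 0.010 -0.957
outer loop
vertex -0.225 2.211 -1.628
vertex -1.114 1.847 -1.901
vertex -0.973 2.835 -1.848
endloop
endfacet
facet normal 0.973 0.225 -0.050
outer loop
vertex -0.159 2.148 -0.633
vertex -0.225 2.211 -1.628
vertex -0.383 3.021 -1.065
endloop
endfacet
facet normal 0.415 -0.108 0.904
outer loop
vertex -1.007 1.745 -0.292
vertex -0.159 2.148 -0.633
vertex -0.866 2.733 -0.239
endloop
endfacet

endsolid


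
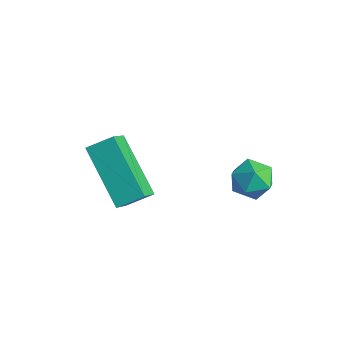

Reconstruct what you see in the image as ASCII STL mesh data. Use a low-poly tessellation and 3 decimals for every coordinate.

solid 
facet normal -0.760 -0.648 -0.059
outer loop
vertex 3.097 0.825 -0.404
vertex 3.513 0.36 -0.656
vertex 3.423 0.405 0.009
endloop
endfacet
facet normal -0.856 -0.193 0.479
outer loop
vertex 3.097 0.825 -0.404
vertex 3.423 0.405 0.009
vertex 3.365 1.056 0.168
endloop
endfacet
facet normal -0.858 0.468 0.213
outer loop
vertex 3.097 0.825 -0.404
vertex 3.365 1.056 0.168
vertex 3.42 1.414 -0.399
endloop
endfacet
facet normal -0.761 0.422 -0.493
outer loop
vertex 3.097 0.825 -0.404
vertex 3.42 1.414 -0.399
vertex 3.512 0.984 -0.909
endloop
endfacet
facet normal -0.701 -0.269 -0.661
outer loop
vertex 3.097 0.825 -0.404
vertex 3.512 0.984 -0.909
vertex 3.513 0.36 -0.656
endloop
endfacet
facet normal -0.298 -0.251 0.921
outer loop
vertex 3.365 1.056 0.168
vertex 3.423 0.405 0.009
vertex 3.948 0.736 0.269
endloop
endfacet
facet normal -0.139 -0.989 0.048
outer loop
vertex 3.423 0.405 0.009
vertex 3.513 0.36 -0.656
vertex 4.04 0.306 -0.241
endloop
endfacet
facet normal -0.046 -0.375 -0.926
outer loop
vertex 3.513 0.36 -0.656
vertex 3.512 0.984 -0.909
vertex 4.095 0.664 -0.808
endloop
endfacet
facet normal -0.145 0.743 -0.653
outer loop
vertex 3.512 0.984 -0.909
vertex 3.42 1.414 -0.399
vertex 4.037 1.315 -0.649
endloop
endfacet
facet normal -0.300 0.819 0.488
outer loop
vertex 3.42 1.414 -0.399
vertex 3.365 1.056 0.168
vertex 3.947 1.36 0.016
endloop
endfacet
facet normal 0.761 -0.422 0.493
outer loop
vertex 4.363 0.895 -0.236
vertex 3.948 0.736 0.269
vertex 4.04 0.306 -0.241
endloop
endfacet
facet normal 0.858 -0.468 -0.213
outer loop
vertex 4.363 0.895 -0.236
vertex 4.04 0.306 -0.241
vertex 4.095 0.664 -0.808
endloop
endfacet
facet normal 0.856 0.193 -0.479
outer loop
vertex 4.363 0.895 -0.236
vertex 4.095 0.664 -0.808
vertex 4.037 1.315 -0.649
endloop
endfacet
facet normal 0.760 0.648 0.059
outer loop
vertex 4.363 0.895 -0.236
vertex 4.037 1.315 -0.649
vertex 3.947 1.36 0.016
endloop
endfacet
facet normal 0.701 0.269 0.661
outer loop
vertex 4.363 0.895 -0.236
vertex 3.947 1.36 0.016
vertex 3.948 0.736 0.269
endloop
endfacet
facet normal 0.145 -0.743 0.653
outer loop
vertex 4.04 0.306 -0.241
vertex 3.948 0.736 0.269
vertex 3.423 0.405 0.009
endloop
endfacet
facet normal 0.300 -0.819 -0.488
outer loop
vertex 4.095 0.664 -0.808
vertex 4.04 0.306 -0.241
vertex 3.513 0.36 -0.656
endloop
endfacet
facet normal 0.298 0.251 -0.921
outer loop
vertex 4.037 1.315 -0.649
vertex 4.095 0.664 -0.808
vertex 3.512 0.984 -0.909
endloop
endfacet
facet normal 0.139 0.989 -0.048
outer loop
vertex 3.947 1.36 0.016
vertex 4.037 1.315 -0.649
vertex 3.42 1.414 -0.399
endloop
endfacet
facet normal 0.046 0.375 0.926
outer loop
vertex 3.948 0.736 0.269
vertex 3.947 1.36 0.016
vertex 3.365 1.056 0.168
endloop
endfacet
facet normal -0.803 0.181 0.568
outer loop
vertex 1.105 -2.59 1.568
vertex 1.496 -1.976 1.925
vertex 0.727 -1.912 0.817
endloop
endfacet
facet normal -0.483 -0.757 -0.440
outer loop
vertex 2.284 -2.264 -0.285
vertex 1.105 -2.59 1.568
vertex 0.727 -1.912 0.817
endloop
endfacet
facet normal -0.803 0.181 0.568
outer loop
vertex 0.727 -1.912 0.817
vertex 1.496 -1.976 1.925
vertex 1.117 -1.299 1.173
endloop
endfacet
facet normal -0.351 0.627 -0.696
outer loop
vertex 1.117 -1.299 1.173
vertex 2.284 -2.264 -0.285
vertex 0.727 -1.912 0.817
endloop
endfacet
facet normal 0.350 -0.627 0.695
outer loop
vertex 1.105 -2.59 1.568
vertex 3.053 -2.328 0.823
vertex 1.496 -1.976 1.925
endloop
endfacet
facet normal -0.482 -0.758 -0.440
outer loop
vertex 2.663 -2.941 0.467
vertex 1.105 -2.59 1.568
vertex 2.284 -2.264 -0.285
endloop
endfacet
facet normal 0.350 -0.627 0.696
outer loop
vertex 2.663 -2.941 0.467
vertex 3.053 -2.328 0.823
vertex 1.105 -2.59 1.568
endloop
endfacet
facet normal 0.482 0.758 0.439
outer loop
vertex 1.496 -1.976 1.925
vertex 3.053 -2.328 0.823
vertex 1.117 -1.299 1.173
endloop
endfacet
facet normal -0.350 0.627 -0.696
outer loop
vertex 2.675 -1.65 0.072
vertex 2.284 -2.264 -0.285
vertex 1.117 -1.299 1.173
endloop
endfacet
facet normal 0.482 0.757 0.441
outer loop
vertex 1.117 -1.299 1.173
vertex 3.053 -2.328 0.823
vertex 2.675 -1.65 0.072
endloop
endfacet
facet normal 0.803 -0.181 -0.568
outer loop
vertex 2.675 -1.65 0.072
vertex 2.663 -2.941 0.467
vertex 2.284 -2.264 -0.285
endloop
endfacet
facet normal 0.803 -0.181 -0.568
outer loop
vertex 3.053 -2.328 0.823
vertex 2.663 -2.941 0.467
vertex 2.675 -1.65 0.072
endloop
endfacet

endsolid


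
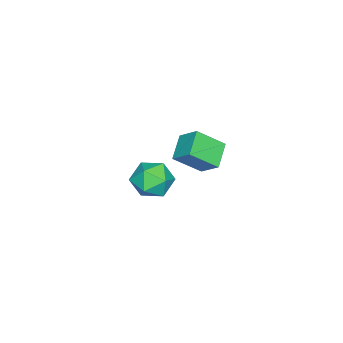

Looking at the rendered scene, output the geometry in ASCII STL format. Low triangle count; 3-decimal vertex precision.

solid 
facet normal -0.156 -0.225 0.962
outer loop
vertex 2.489 -2.442 -0.147
vertex 2.569 -3.486 -0.378
vertex 3.444 -2.929 -0.106
endloop
endfacet
facet normal 0.169 0.407 0.898
outer loop
vertex 2.489 -2.442 -0.147
vertex 3.444 -2.929 -0.106
vertex 3.36 -1.949 -0.534
endloop
endfacet
facet normal -0.247 0.830 0.501
outer loop
vertex 2.489 -2.442 -0.147
vertex 3.36 -1.949 -0.534
vertex 2.432 -1.901 -1.071
endloop
endfacet
facet normal -0.829 0.459 0.320
outer loop
vertex 2.489 -2.442 -0.147
vertex 2.432 -1.901 -1.071
vertex 1.943 -2.851 -0.974
endloop
endfacet
facet normal -0.772 -0.193 0.605
outer loop
vertex 2.489 -2.442 -0.147
vertex 1.943 -2.851 -0.974
vertex 2.569 -3.486 -0.378
endloop
endfacet
facet normal 0.782 0.305 0.544
outer loop
vertex 3.36 -1.949 -0.534
vertex 3.444 -2.929 -0.106
vertex 3.977 -2.689 -1.006
endloop
endfacet
facet normal 0.255 -0.717 0.648
outer loop
vertex 3.444 -2.929 -0.106
vertex 2.569 -3.486 -0.378
vertex 3.488 -3.639 -0.909
endloop
endfacet
facet normal -0.743 -0.665 0.072
outer loop
vertex 2.569 -3.486 -0.378
vertex 1.943 -2.851 -0.974
vertex 2.56 -3.591 -1.446
endloop
endfacet
facet normal -0.834 0.390 -0.390
outer loop
vertex 1.943 -2.851 -0.974
vertex 2.432 -1.901 -1.071
vertex 2.476 -2.611 -1.874
endloop
endfacet
facet normal 0.108 0.989 -0.098
outer loop
vertex 2.432 -1.901 -1.071
vertex 3.36 -1.949 -0.534
vertex 3.351 -2.054 -1.602
endloop
endfacet
facet normal 0.829 -0.459 -0.320
outer loop
vertex 3.431 -3.098 -1.833
vertex 3.977 -2.689 -1.006
vertex 3.488 -3.639 -0.909
endloop
endfacet
facet normal 0.247 -0.830 -0.501
outer loop
vertex 3.431 -3.098 -1.833
vertex 3.488 -3.639 -0.909
vertex 2.56 -3.591 -1.446
endloop
endfacet
facet normal -0.169 -0.407 -0.898
outer loop
vertex 3.431 -3.098 -1.833
vertex 2.56 -3.591 -1.446
vertex 2.476 -2.611 -1.874
endloop
endfacet
facet normal 0.156 0.225 -0.962
outer loop
vertex 3.431 -3.098 -1.833
vertex 2.476 -2.611 -1.874
vertex 3.351 -2.054 -1.602
endloop
endfacet
facet normal 0.772 0.193 -0.605
outer loop
vertex 3.431 -3.098 -1.833
vertex 3.351 -2.054 -1.602
vertex 3.977 -2.689 -1.006
endloop
endfacet
facet normal 0.834 -0.390 0.390
outer loop
vertex 3.488 -3.639 -0.909
vertex 3.977 -2.689 -1.006
vertex 3.444 -2.929 -0.106
endloop
endfacet
facet normal -0.108 -0.989 0.098
outer loop
vertex 2.56 -3.591 -1.446
vertex 3.488 -3.639 -0.909
vertex 2.569 -3.486 -0.378
endloop
endfacet
facet normal -0.782 -0.305 -0.544
outer loop
vertex 2.476 -2.611 -1.874
vertex 2.56 -3.591 -1.446
vertex 1.943 -2.851 -0.974
endloop
endfacet
facet normal -0.255 0.717 -0.648
outer loop
vertex 3.351 -2.054 -1.602
vertex 2.476 -2.611 -1.874
vertex 2.432 -1.901 -1.071
endloop
endfacet
facet normal 0.743 0.665 -0.072
outer loop
vertex 3.977 -2.689 -1.006
vertex 3.351 -2.054 -1.602
vertex 3.36 -1.949 -0.534
endloop
endfacet
facet normal -0.429 0.654 -0.623
outer loop
vertex -3.269 -1.898 -2.767
vertex -1.99 -1.701 -3.442
vertex -3.557 -2.881 -3.601
endloop
endfacet
facet normal -0.876 -0.135 0.462
outer loop
vertex -2.81 -4.019 -2.518
vertex -3.269 -1.898 -2.767
vertex -3.557 -2.881 -3.601
endloop
endfacet
facet normal -0.430 0.654 -0.622
outer loop
vertex -3.557 -2.881 -3.601
vertex -1.99 -1.701 -3.442
vertex -2.278 -2.683 -4.276
endloop
endfacet
facet normal -0.218 -0.744 -0.631
outer loop
vertex -2.278 -2.683 -4.276
vertex -2.81 -4.019 -2.518
vertex -3.557 -2.881 -3.601
endloop
endfacet
facet normal 0.219 0.744 0.631
outer loop
vertex -3.269 -1.898 -2.767
vertex -1.243 -2.839 -2.359
vertex -1.99 -1.701 -3.442
endloop
endfacet
facet normal -0.876 -0.135 0.462
outer loop
vertex -2.522 -3.037 -1.684
vertex -3.269 -1.898 -2.767
vertex -2.81 -4.019 -2.518
endloop
endfacet
facet normal 0.218 0.744 0.632
outer loop
vertex -2.522 -3.037 -1.684
vertex -1.243 -2.839 -2.359
vertex -3.269 -1.898 -2.767
endloop
endfacet
facet normal 0.876 0.135 -0.462
outer loop
vertex -1.99 -1.701 -3.442
vertex -1.243 -2.839 -2.359
vertex -2.278 -2.683 -4.276
endloop
endfacet
facet normal -0.219 -0.744 -0.632
outer loop
vertex -1.531 -3.822 -3.193
vertex -2.81 -4.019 -2.518
vertex -2.278 -2.683 -4.276
endloop
endfacet
facet normal 0.876 0.135 -0.462
outer loop
vertex -2.278 -2.683 -4.276
vertex -1.243 -2.839 -2.359
vertex -1.531 -3.822 -3.193
endloop
endfacet
facet normal 0.429 -0.654 0.622
outer loop
vertex -1.531 -3.822 -3.193
vertex -2.522 -3.037 -1.684
vertex -2.81 -4.019 -2.518
endloop
endfacet
facet normal 0.430 -0.654 0.622
outer loop
vertex -1.243 -2.839 -2.359
vertex -2.522 -3.037 -1.684
vertex -1.531 -3.822 -3.193
endloop
endfacet

endsolid


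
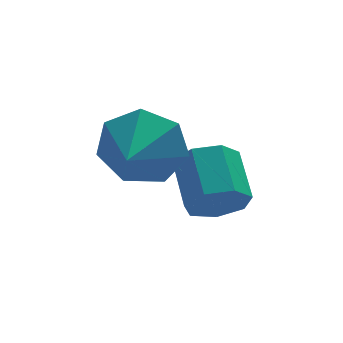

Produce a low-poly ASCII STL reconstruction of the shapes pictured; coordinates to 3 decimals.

solid 
facet normal -0.074 -0.871 -0.485
outer loop
vertex 0.964 1.571 1.308
vertex 0.276 1.409 1.704
vertex 0.374 1.794 0.998
endloop
endfacet
facet normal 0.538 0.375 -0.755
outer loop
vertex 0.964 1.571 1.308
vertex 0.374 1.794 0.998
vertex 1.072 2.852 2.021
endloop
endfacet
facet normal 0.539 0.374 -0.755
outer loop
vertex 1.072 2.852 2.021
vertex 0.374 1.794 0.998
vertex 0.482 3.075 1.71
endloop
endfacet
facet normal 0.074 0.872 0.484
outer loop
vertex 1.072 2.852 2.021
vertex 0.482 3.075 1.71
vertex 0.384 2.691 2.416
endloop
endfacet
facet normal -0.074 -0.871 -0.485
outer loop
vertex 0.374 1.794 0.998
vertex 0.276 1.409 1.704
vertex -0.29 1.727 1.219
endloop
endfacet
facet normal -0.320 0.481 -0.816
outer loop
vertex 0.374 1.794 0.998
vertex -0.29 1.727 1.219
vertex 0.482 3.075 1.71
endloop
endfacet
facet normal -0.320 0.481 -0.816
outer loop
vertex 0.482 3.075 1.71
vertex -0.29 1.727 1.219
vertex -0.182 3.008 1.931
endloop
endfacet
facet normal 0.073 0.872 0.484
outer loop
vertex 0.482 3.075 1.71
vertex -0.182 3.008 1.931
vertex 0.384 2.691 2.416
endloop
endfacet
facet normal -0.074 -0.871 -0.485
outer loop
vertex -0.29 1.727 1.219
vertex 0.276 1.409 1.704
vertex -0.528 1.421 1.805
endloop
endfacet
facet normal -0.938 0.225 -0.263
outer loop
vertex -0.29 1.727 1.219
vertex -0.528 1.421 1.805
vertex -0.182 3.008 1.931
endloop
endfacet
facet normal -0.938 0.225 -0.263
outer loop
vertex -0.182 3.008 1.931
vertex -0.528 1.421 1.805
vertex -0.42 2.702 2.517
endloop
endfacet
facet normal 0.073 0.872 0.485
outer loop
vertex -0.182 3.008 1.931
vertex -0.42 2.702 2.517
vertex 0.384 2.691 2.416
endloop
endfacet
facet normal -0.074 -0.871 -0.485
outer loop
vertex -0.528 1.421 1.805
vertex 0.276 1.409 1.704
vertex -0.16 1.106 2.315
endloop
endfacet
facet normal -0.849 -0.200 0.489
outer loop
vertex -0.528 1.421 1.805
vertex -0.16 1.106 2.315
vertex -0.42 2.702 2.517
endloop
endfacet
facet normal -0.849 -0.200 0.488
outer loop
vertex -0.42 2.702 2.517
vertex -0.16 1.106 2.315
vertex -0.052 2.387 3.028
endloop
endfacet
facet normal 0.073 0.872 0.485
outer loop
vertex -0.42 2.702 2.517
vertex -0.052 2.387 3.028
vertex 0.384 2.691 2.416
endloop
endfacet
facet normal -0.073 -0.872 -0.484
outer loop
vertex -0.16 1.106 2.315
vertex 0.276 1.409 1.704
vertex 0.535 1.02 2.365
endloop
endfacet
facet normal -0.121 -0.475 0.872
outer loop
vertex -0.16 1.106 2.315
vertex 0.535 1.02 2.365
vertex -0.052 2.387 3.028
endloop
endfacet
facet normal -0.120 -0.475 0.872
outer loop
vertex -0.052 2.387 3.028
vertex 0.535 1.02 2.365
vertex 0.643 2.301 3.077
endloop
endfacet
facet normal 0.074 0.871 0.485
outer loop
vertex -0.052 2.387 3.028
vertex 0.643 2.301 3.077
vertex 0.384 2.691 2.416
endloop
endfacet
facet normal -0.073 -0.872 -0.484
outer loop
vertex 0.535 1.02 2.365
vertex 0.276 1.409 1.704
vertex 1.036 1.227 1.917
endloop
endfacet
facet normal 0.698 -0.392 0.599
outer loop
vertex 0.535 1.02 2.365
vertex 1.036 1.227 1.917
vertex 0.643 2.301 3.077
endloop
endfacet
facet normal 0.698 -0.392 0.599
outer loop
vertex 0.643 2.301 3.077
vertex 1.036 1.227 1.917
vertex 1.144 2.508 2.629
endloop
endfacet
facet normal 0.074 0.871 0.485
outer loop
vertex 0.643 2.301 3.077
vertex 1.144 2.508 2.629
vertex 0.384 2.691 2.416
endloop
endfacet
facet normal -0.073 -0.872 -0.484
outer loop
vertex 1.036 1.227 1.917
vertex 0.276 1.409 1.704
vertex 0.964 1.571 1.308
endloop
endfacet
facet normal 0.992 -0.014 -0.125
outer loop
vertex 1.036 1.227 1.917
vertex 0.964 1.571 1.308
vertex 1.144 2.508 2.629
endloop
endfacet
facet normal 0.992 -0.014 -0.125
outer loop
vertex 1.144 2.508 2.629
vertex 0.964 1.571 1.308
vertex 1.072 2.852 2.021
endloop
endfacet
facet normal 0.074 0.872 0.484
outer loop
vertex 1.144 2.508 2.629
vertex 1.072 2.852 2.021
vertex 0.384 2.691 2.416
endloop
endfacet
facet normal 0.475 0.831 -0.290
outer loop
vertex -1.043 1.22 2.849
vertex -1.403 1.736 3.738
vertex -0.484 1.165 3.609
endloop
endfacet
facet normal 0.275 -0.923 -0.269
outer loop
vertex -1.043 1.22 2.849
vertex -0.484 1.165 3.609
vertex -2.097 0.524 4.162
endloop
endfacet
facet normal 0.475 0.831 -0.290
outer loop
vertex -0.484 1.165 3.609
vertex -1.403 1.736 3.738
vertex -0.617 1.541 4.467
endloop
endfacet
facet normal 0.455 -0.787 0.416
outer loop
vertex -0.484 1.165 3.609
vertex -0.617 1.541 4.467
vertex -2.097 0.524 4.162
endloop
endfacet
facet normal 0.475 0.831 -0.290
outer loop
vertex -0.617 1.541 4.467
vertex -1.403 1.736 3.738
vertex -1.342 2.064 4.776
endloop
endfacet
facet normal 0.093 -0.408 0.908
outer loop
vertex -0.617 1.541 4.467
vertex -1.342 2.064 4.776
vertex -2.097 0.524 4.162
endloop
endfacet
facet normal 0.475 0.831 -0.290
outer loop
vertex -1.342 2.064 4.776
vertex -1.403 1.736 3.738
vertex -2.113 2.34 4.304
endloop
endfacet
facet normal -0.539 -0.070 0.839
outer loop
vertex -1.342 2.064 4.776
vertex -2.113 2.34 4.304
vertex -2.097 0.524 4.162
endloop
endfacet
facet normal 0.476 0.831 -0.290
outer loop
vertex -2.113 2.34 4.304
vertex -1.403 1.736 3.738
vertex -2.35 2.162 3.405
endloop
endfacet
facet normal -0.965 -0.029 0.260
outer loop
vertex -2.113 2.34 4.304
vertex -2.35 2.162 3.405
vertex -2.097 0.524 4.162
endloop
endfacet
facet normal 0.476 0.830 -0.290
outer loop
vertex -2.35 2.162 3.405
vertex -1.403 1.736 3.738
vertex -1.874 1.663 2.758
endloop
endfacet
facet normal -0.864 -0.315 -0.393
outer loop
vertex -2.35 2.162 3.405
vertex -1.874 1.663 2.758
vertex -2.097 0.524 4.162
endloop
endfacet
facet normal 0.475 0.831 -0.290
outer loop
vertex -1.874 1.663 2.758
vertex -1.403 1.736 3.738
vertex -1.043 1.22 2.849
endloop
endfacet
facet normal -0.311 -0.713 -0.628
outer loop
vertex -1.874 1.663 2.758
vertex -1.043 1.22 2.849
vertex -2.097 0.524 4.162
endloop
endfacet

endsolid


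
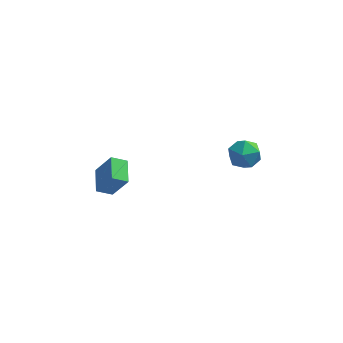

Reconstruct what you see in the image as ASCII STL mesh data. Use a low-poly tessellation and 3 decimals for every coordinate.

solid 
facet normal 0.043 0.782 0.622
outer loop
vertex 3.306 -1.773 -0.498
vertex 3.807 -2.417 0.277
vertex 4.428 -1.854 -0.474
endloop
endfacet
facet normal 0.073 0.996 -0.060
outer loop
vertex 3.306 -1.773 -0.498
vertex 4.428 -1.854 -0.474
vertex 3.883 -1.873 -1.458
endloop
endfacet
facet normal -0.515 0.764 -0.389
outer loop
vertex 3.306 -1.773 -0.498
vertex 3.883 -1.873 -1.458
vertex 2.926 -2.446 -1.316
endloop
endfacet
facet normal -0.909 0.407 0.088
outer loop
vertex 3.306 -1.773 -0.498
vertex 2.926 -2.446 -1.316
vertex 2.879 -2.783 -0.243
endloop
endfacet
facet normal -0.564 0.418 0.712
outer loop
vertex 3.306 -1.773 -0.498
vertex 2.879 -2.783 -0.243
vertex 3.807 -2.417 0.277
endloop
endfacet
facet normal 0.635 0.680 -0.365
outer loop
vertex 3.883 -1.873 -1.458
vertex 4.428 -1.854 -0.474
vertex 4.741 -2.577 -1.277
endloop
endfacet
facet normal 0.587 0.335 0.737
outer loop
vertex 4.428 -1.854 -0.474
vertex 3.807 -2.417 0.277
vertex 4.694 -2.914 -0.204
endloop
endfacet
facet normal -0.395 -0.254 0.883
outer loop
vertex 3.807 -2.417 0.277
vertex 2.879 -2.783 -0.243
vertex 3.737 -3.487 -0.062
endloop
endfacet
facet normal -0.954 -0.272 -0.127
outer loop
vertex 2.879 -2.783 -0.243
vertex 2.926 -2.446 -1.316
vertex 3.192 -3.506 -1.046
endloop
endfacet
facet normal -0.316 0.305 -0.898
outer loop
vertex 2.926 -2.446 -1.316
vertex 3.883 -1.873 -1.458
vertex 3.813 -2.943 -1.797
endloop
endfacet
facet normal 0.909 -0.407 -0.088
outer loop
vertex 4.314 -3.587 -1.022
vertex 4.741 -2.577 -1.277
vertex 4.694 -2.914 -0.204
endloop
endfacet
facet normal 0.515 -0.764 0.389
outer loop
vertex 4.314 -3.587 -1.022
vertex 4.694 -2.914 -0.204
vertex 3.737 -3.487 -0.062
endloop
endfacet
facet normal -0.073 -0.996 0.060
outer loop
vertex 4.314 -3.587 -1.022
vertex 3.737 -3.487 -0.062
vertex 3.192 -3.506 -1.046
endloop
endfacet
facet normal -0.043 -0.782 -0.622
outer loop
vertex 4.314 -3.587 -1.022
vertex 3.192 -3.506 -1.046
vertex 3.813 -2.943 -1.797
endloop
endfacet
facet normal 0.564 -0.418 -0.712
outer loop
vertex 4.314 -3.587 -1.022
vertex 3.813 -2.943 -1.797
vertex 4.741 -2.577 -1.277
endloop
endfacet
facet normal 0.954 0.272 0.127
outer loop
vertex 4.694 -2.914 -0.204
vertex 4.741 -2.577 -1.277
vertex 4.428 -1.854 -0.474
endloop
endfacet
facet normal 0.316 -0.305 0.898
outer loop
vertex 3.737 -3.487 -0.062
vertex 4.694 -2.914 -0.204
vertex 3.807 -2.417 0.277
endloop
endfacet
facet normal -0.635 -0.680 0.365
outer loop
vertex 3.192 -3.506 -1.046
vertex 3.737 -3.487 -0.062
vertex 2.879 -2.783 -0.243
endloop
endfacet
facet normal -0.587 -0.335 -0.737
outer loop
vertex 3.813 -2.943 -1.797
vertex 3.192 -3.506 -1.046
vertex 2.926 -2.446 -1.316
endloop
endfacet
facet normal 0.395 0.254 -0.883
outer loop
vertex 4.741 -2.577 -1.277
vertex 3.813 -2.943 -1.797
vertex 3.883 -1.873 -1.458
endloop
endfacet
facet normal -0.516 0.113 -0.849
outer loop
vertex -4.707 -3.87 -4.239
vertex -4.983 -2.278 -3.859
vertex -3.783 -3.585 -4.763
endloop
endfacet
facet normal 0.166 -0.959 -0.229
outer loop
vertex -2.797 -3.802 -3.141
vertex -4.707 -3.87 -4.239
vertex -3.783 -3.585 -4.763
endloop
endfacet
facet normal -0.516 0.113 -0.849
outer loop
vertex -3.783 -3.585 -4.763
vertex -4.983 -2.278 -3.859
vertex -4.059 -1.993 -4.383
endloop
endfacet
facet normal 0.840 0.259 -0.476
outer loop
vertex -4.059 -1.993 -4.383
vertex -2.797 -3.802 -3.141
vertex -3.783 -3.585 -4.763
endloop
endfacet
facet normal -0.840 -0.259 0.476
outer loop
vertex -4.707 -3.87 -4.239
vertex -3.997 -2.495 -2.237
vertex -4.983 -2.278 -3.859
endloop
endfacet
facet normal 0.166 -0.959 -0.229
outer loop
vertex -3.721 -4.087 -2.617
vertex -4.707 -3.87 -4.239
vertex -2.797 -3.802 -3.141
endloop
endfacet
facet normal -0.840 -0.259 0.476
outer loop
vertex -3.721 -4.087 -2.617
vertex -3.997 -2.495 -2.237
vertex -4.707 -3.87 -4.239
endloop
endfacet
facet normal -0.166 0.959 0.229
outer loop
vertex -4.983 -2.278 -3.859
vertex -3.997 -2.495 -2.237
vertex -4.059 -1.993 -4.383
endloop
endfacet
facet normal 0.840 0.259 -0.476
outer loop
vertex -3.073 -2.21 -2.761
vertex -2.797 -3.802 -3.141
vertex -4.059 -1.993 -4.383
endloop
endfacet
facet normal -0.166 0.959 0.229
outer loop
vertex -4.059 -1.993 -4.383
vertex -3.997 -2.495 -2.237
vertex -3.073 -2.21 -2.761
endloop
endfacet
facet normal 0.516 -0.113 0.849
outer loop
vertex -3.073 -2.21 -2.761
vertex -3.721 -4.087 -2.617
vertex -2.797 -3.802 -3.141
endloop
endfacet
facet normal 0.516 -0.113 0.849
outer loop
vertex -3.997 -2.495 -2.237
vertex -3.721 -4.087 -2.617
vertex -3.073 -2.21 -2.761
endloop
endfacet

endsolid


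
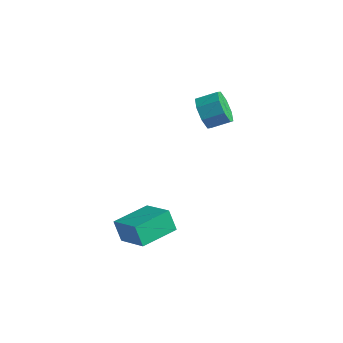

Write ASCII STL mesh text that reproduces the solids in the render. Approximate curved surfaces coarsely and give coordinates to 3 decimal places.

solid 
facet normal -0.820 0.273 -0.503
outer loop
vertex 1.997 -2.411 -2.982
vertex 2.631 -0.525 -2.994
vertex 2.557 -2.606 -4.002
endloop
endfacet
facet normal -0.319 -0.948 0.006
outer loop
vertex 4.149 -3.135 -3.026
vertex 1.997 -2.411 -2.982
vertex 2.557 -2.606 -4.002
endloop
endfacet
facet normal -0.820 0.273 -0.503
outer loop
vertex 2.557 -2.606 -4.002
vertex 2.631 -0.525 -2.994
vertex 3.192 -0.72 -4.014
endloop
endfacet
facet normal 0.475 -0.165 -0.864
outer loop
vertex 3.192 -0.72 -4.014
vertex 4.149 -3.135 -3.026
vertex 2.557 -2.606 -4.002
endloop
endfacet
facet normal -0.475 0.165 0.864
outer loop
vertex 1.997 -2.411 -2.982
vertex 4.223 -1.054 -2.018
vertex 2.631 -0.525 -2.994
endloop
endfacet
facet normal -0.319 -0.948 0.006
outer loop
vertex 3.588 -2.94 -2.006
vertex 1.997 -2.411 -2.982
vertex 4.149 -3.135 -3.026
endloop
endfacet
facet normal -0.475 0.165 0.864
outer loop
vertex 3.588 -2.94 -2.006
vertex 4.223 -1.054 -2.018
vertex 1.997 -2.411 -2.982
endloop
endfacet
facet normal 0.319 0.948 -0.006
outer loop
vertex 2.631 -0.525 -2.994
vertex 4.223 -1.054 -2.018
vertex 3.192 -0.72 -4.014
endloop
endfacet
facet normal 0.475 -0.165 -0.864
outer loop
vertex 4.783 -1.249 -3.038
vertex 4.149 -3.135 -3.026
vertex 3.192 -0.72 -4.014
endloop
endfacet
facet normal 0.319 0.948 -0.006
outer loop
vertex 3.192 -0.72 -4.014
vertex 4.223 -1.054 -2.018
vertex 4.783 -1.249 -3.038
endloop
endfacet
facet normal 0.820 -0.272 0.503
outer loop
vertex 4.783 -1.249 -3.038
vertex 3.588 -2.94 -2.006
vertex 4.149 -3.135 -3.026
endloop
endfacet
facet normal 0.820 -0.273 0.503
outer loop
vertex 4.223 -1.054 -2.018
vertex 3.588 -2.94 -2.006
vertex 4.783 -1.249 -3.038
endloop
endfacet
facet normal -0.730 -0.558 -0.395
outer loop
vertex 3.783 3.296 0.603
vertex 3.283 3.373 1.419
vertex 3.336 3.879 0.605
endloop
endfacet
facet normal 0.312 0.242 -0.919
outer loop
vertex 3.783 3.296 0.603
vertex 3.336 3.879 0.605
vertex 4.637 3.951 1.065
endloop
endfacet
facet normal 0.311 0.243 -0.919
outer loop
vertex 4.637 3.951 1.065
vertex 3.336 3.879 0.605
vertex 4.189 4.533 1.067
endloop
endfacet
facet normal 0.729 0.560 0.394
outer loop
vertex 4.637 3.951 1.065
vertex 4.189 4.533 1.067
vertex 4.137 4.027 1.881
endloop
endfacet
facet normal -0.729 -0.559 -0.395
outer loop
vertex 3.336 3.879 0.605
vertex 3.283 3.373 1.419
vertex 2.857 4.165 1.084
endloop
endfacet
facet normal -0.211 0.732 -0.648
outer loop
vertex 3.336 3.879 0.605
vertex 2.857 4.165 1.084
vertex 4.189 4.533 1.067
endloop
endfacet
facet normal -0.210 0.732 -0.648
outer loop
vertex 4.189 4.533 1.067
vertex 2.857 4.165 1.084
vertex 3.711 4.819 1.545
endloop
endfacet
facet normal 0.729 0.559 0.394
outer loop
vertex 4.189 4.533 1.067
vertex 3.711 4.819 1.545
vertex 4.137 4.027 1.881
endloop
endfacet
facet normal -0.730 -0.559 -0.394
outer loop
vertex 2.857 4.165 1.084
vertex 3.283 3.373 1.419
vertex 2.629 3.987 1.759
endloop
endfacet
facet normal -0.609 0.793 0.003
outer loop
vertex 2.857 4.165 1.084
vertex 2.629 3.987 1.759
vertex 3.711 4.819 1.545
endloop
endfacet
facet normal -0.609 0.793 0.002
outer loop
vertex 3.711 4.819 1.545
vertex 2.629 3.987 1.759
vertex 3.482 4.641 2.221
endloop
endfacet
facet normal 0.729 0.559 0.394
outer loop
vertex 3.711 4.819 1.545
vertex 3.482 4.641 2.221
vertex 4.137 4.027 1.881
endloop
endfacet
facet normal -0.730 -0.558 -0.395
outer loop
vertex 2.629 3.987 1.759
vertex 3.283 3.373 1.419
vertex 2.783 3.449 2.235
endloop
endfacet
facet normal -0.651 0.390 0.651
outer loop
vertex 2.629 3.987 1.759
vertex 2.783 3.449 2.235
vertex 3.482 4.641 2.221
endloop
endfacet
facet normal -0.651 0.389 0.651
outer loop
vertex 3.482 4.641 2.221
vertex 2.783 3.449 2.235
vertex 3.637 4.104 2.697
endloop
endfacet
facet normal 0.729 0.560 0.394
outer loop
vertex 3.482 4.641 2.221
vertex 3.637 4.104 2.697
vertex 4.137 4.027 1.881
endloop
endfacet
facet normal -0.729 -0.560 -0.394
outer loop
vertex 2.783 3.449 2.235
vertex 3.283 3.373 1.419
vertex 3.231 2.867 2.233
endloop
endfacet
facet normal -0.311 -0.243 0.919
outer loop
vertex 2.783 3.449 2.235
vertex 3.231 2.867 2.233
vertex 3.637 4.104 2.697
endloop
endfacet
facet normal -0.312 -0.242 0.919
outer loop
vertex 3.637 4.104 2.697
vertex 3.231 2.867 2.233
vertex 4.084 3.521 2.695
endloop
endfacet
facet normal 0.730 0.558 0.395
outer loop
vertex 3.637 4.104 2.697
vertex 4.084 3.521 2.695
vertex 4.137 4.027 1.881
endloop
endfacet
facet normal -0.729 -0.559 -0.394
outer loop
vertex 3.231 2.867 2.233
vertex 3.283 3.373 1.419
vertex 3.709 2.581 1.755
endloop
endfacet
facet normal 0.210 -0.732 0.648
outer loop
vertex 3.231 2.867 2.233
vertex 3.709 2.581 1.755
vertex 4.084 3.521 2.695
endloop
endfacet
facet normal 0.211 -0.732 0.648
outer loop
vertex 4.084 3.521 2.695
vertex 3.709 2.581 1.755
vertex 4.563 3.235 2.216
endloop
endfacet
facet normal 0.729 0.559 0.395
outer loop
vertex 4.084 3.521 2.695
vertex 4.563 3.235 2.216
vertex 4.137 4.027 1.881
endloop
endfacet
facet normal -0.729 -0.559 -0.394
outer loop
vertex 3.709 2.581 1.755
vertex 3.283 3.373 1.419
vertex 3.938 2.759 1.079
endloop
endfacet
facet normal 0.609 -0.793 -0.003
outer loop
vertex 3.709 2.581 1.755
vertex 3.938 2.759 1.079
vertex 4.563 3.235 2.216
endloop
endfacet
facet normal 0.610 -0.793 -0.003
outer loop
vertex 4.563 3.235 2.216
vertex 3.938 2.759 1.079
vertex 4.791 3.413 1.541
endloop
endfacet
facet normal 0.730 0.559 0.394
outer loop
vertex 4.563 3.235 2.216
vertex 4.791 3.413 1.541
vertex 4.137 4.027 1.881
endloop
endfacet
facet normal -0.729 -0.560 -0.394
outer loop
vertex 3.938 2.759 1.079
vertex 3.283 3.373 1.419
vertex 3.783 3.296 0.603
endloop
endfacet
facet normal 0.651 -0.389 -0.651
outer loop
vertex 3.938 2.759 1.079
vertex 3.783 3.296 0.603
vertex 4.791 3.413 1.541
endloop
endfacet
facet normal 0.651 -0.390 -0.651
outer loop
vertex 4.791 3.413 1.541
vertex 3.783 3.296 0.603
vertex 4.637 3.951 1.065
endloop
endfacet
facet normal 0.730 0.558 0.395
outer loop
vertex 4.791 3.413 1.541
vertex 4.637 3.951 1.065
vertex 4.137 4.027 1.881
endloop
endfacet

endsolid


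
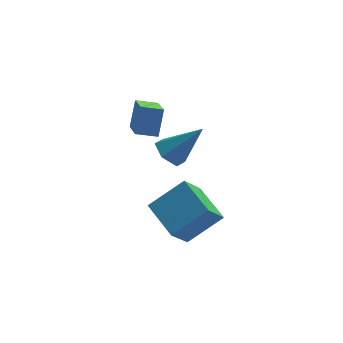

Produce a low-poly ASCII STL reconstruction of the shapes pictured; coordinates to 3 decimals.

solid 
facet normal -0.493 -0.410 0.768
outer loop
vertex 3.225 -1.473 -2.375
vertex 2.597 0.331 -1.816
vertex 1.556 -1.688 -3.562
endloop
endfacet
facet normal 0.316 -0.906 -0.280
outer loop
vertex 2.443 -0.951 -4.944
vertex 3.225 -1.473 -2.375
vertex 1.556 -1.688 -3.562
endloop
endfacet
facet normal -0.493 -0.409 0.768
outer loop
vertex 1.556 -1.688 -3.562
vertex 2.597 0.331 -1.816
vertex 0.927 0.116 -3.004
endloop
endfacet
facet normal -0.811 -0.104 -0.576
outer loop
vertex 0.927 0.116 -3.004
vertex 2.443 -0.951 -4.944
vertex 1.556 -1.688 -3.562
endloop
endfacet
facet normal 0.811 0.104 0.576
outer loop
vertex 3.225 -1.473 -2.375
vertex 3.484 1.068 -3.198
vertex 2.597 0.331 -1.816
endloop
endfacet
facet normal 0.316 -0.906 -0.280
outer loop
vertex 4.113 -0.736 -3.756
vertex 3.225 -1.473 -2.375
vertex 2.443 -0.951 -4.944
endloop
endfacet
facet normal 0.810 0.104 0.577
outer loop
vertex 4.113 -0.736 -3.756
vertex 3.484 1.068 -3.198
vertex 3.225 -1.473 -2.375
endloop
endfacet
facet normal -0.316 0.906 0.280
outer loop
vertex 2.597 0.331 -1.816
vertex 3.484 1.068 -3.198
vertex 0.927 0.116 -3.004
endloop
endfacet
facet normal -0.811 -0.104 -0.576
outer loop
vertex 1.815 0.853 -4.385
vertex 2.443 -0.951 -4.944
vertex 0.927 0.116 -3.004
endloop
endfacet
facet normal -0.316 0.906 0.280
outer loop
vertex 0.927 0.116 -3.004
vertex 3.484 1.068 -3.198
vertex 1.815 0.853 -4.385
endloop
endfacet
facet normal 0.493 0.410 -0.767
outer loop
vertex 1.815 0.853 -4.385
vertex 4.113 -0.736 -3.756
vertex 2.443 -0.951 -4.944
endloop
endfacet
facet normal 0.493 0.409 -0.768
outer loop
vertex 3.484 1.068 -3.198
vertex 4.113 -0.736 -3.756
vertex 1.815 0.853 -4.385
endloop
endfacet
facet normal -0.959 0.185 0.212
outer loop
vertex 1.009 1.771 2.338
vertex 1.127 3.493 1.367
vertex 0.615 1.116 1.13
endloop
endfacet
facet normal -0.059 -0.869 0.491
outer loop
vertex 1.593 0.927 0.913
vertex 1.009 1.771 2.338
vertex 0.615 1.116 1.13
endloop
endfacet
facet normal -0.959 0.186 0.212
outer loop
vertex 0.615 1.116 1.13
vertex 1.127 3.493 1.367
vertex 0.733 2.838 0.158
endloop
endfacet
facet normal -0.276 -0.458 -0.845
outer loop
vertex 0.733 2.838 0.158
vertex 1.593 0.927 0.913
vertex 0.615 1.116 1.13
endloop
endfacet
facet normal 0.276 0.458 0.845
outer loop
vertex 1.009 1.771 2.338
vertex 2.105 3.304 1.15
vertex 1.127 3.493 1.367
endloop
endfacet
facet normal -0.060 -0.869 0.490
outer loop
vertex 1.987 1.582 2.122
vertex 1.009 1.771 2.338
vertex 1.593 0.927 0.913
endloop
endfacet
facet normal 0.275 0.458 0.845
outer loop
vertex 1.987 1.582 2.122
vertex 2.105 3.304 1.15
vertex 1.009 1.771 2.338
endloop
endfacet
facet normal 0.059 0.869 -0.490
outer loop
vertex 1.127 3.493 1.367
vertex 2.105 3.304 1.15
vertex 0.733 2.838 0.158
endloop
endfacet
facet normal -0.275 -0.458 -0.845
outer loop
vertex 1.711 2.649 -0.058
vertex 1.593 0.927 0.913
vertex 0.733 2.838 0.158
endloop
endfacet
facet normal 0.060 0.869 -0.491
outer loop
vertex 0.733 2.838 0.158
vertex 2.105 3.304 1.15
vertex 1.711 2.649 -0.058
endloop
endfacet
facet normal 0.959 -0.185 -0.212
outer loop
vertex 1.711 2.649 -0.058
vertex 1.987 1.582 2.122
vertex 1.593 0.927 0.913
endloop
endfacet
facet normal 0.959 -0.186 -0.212
outer loop
vertex 2.105 3.304 1.15
vertex 1.987 1.582 2.122
vertex 1.711 2.649 -0.058
endloop
endfacet
facet normal -0.650 0.132 -0.748
outer loop
vertex 2.391 0.626 0.232
vertex 1.891 0.008 0.558
vertex 1.778 0.825 0.8
endloop
endfacet
facet normal 0.464 0.864 0.198
outer loop
vertex 2.391 0.626 0.232
vertex 1.778 0.825 0.8
vertex 3.249 -0.268 2.122
endloop
endfacet
facet normal -0.651 0.132 -0.748
outer loop
vertex 1.778 0.825 0.8
vertex 1.891 0.008 0.558
vertex 1.277 0.207 1.127
endloop
endfacet
facet normal -0.241 0.599 0.763
outer loop
vertex 1.778 0.825 0.8
vertex 1.277 0.207 1.127
vertex 3.249 -0.268 2.122
endloop
endfacet
facet normal -0.650 0.133 -0.748
outer loop
vertex 1.277 0.207 1.127
vertex 1.891 0.008 0.558
vertex 1.39 -0.61 0.884
endloop
endfacet
facet normal -0.487 -0.310 0.817
outer loop
vertex 1.277 0.207 1.127
vertex 1.39 -0.61 0.884
vertex 3.249 -0.268 2.122
endloop
endfacet
facet normal -0.650 0.132 -0.748
outer loop
vertex 1.39 -0.61 0.884
vertex 1.891 0.008 0.558
vertex 2.003 -0.809 0.316
endloop
endfacet
facet normal -0.027 -0.952 0.304
outer loop
vertex 1.39 -0.61 0.884
vertex 2.003 -0.809 0.316
vertex 3.249 -0.268 2.122
endloop
endfacet
facet normal -0.650 0.132 -0.748
outer loop
vertex 2.003 -0.809 0.316
vertex 1.891 0.008 0.558
vertex 2.504 -0.191 -0.01
endloop
endfacet
facet normal 0.678 -0.687 -0.262
outer loop
vertex 2.003 -0.809 0.316
vertex 2.504 -0.191 -0.01
vertex 3.249 -0.268 2.122
endloop
endfacet
facet normal -0.650 0.132 -0.748
outer loop
vertex 2.504 -0.191 -0.01
vertex 1.891 0.008 0.558
vertex 2.391 0.626 0.232
endloop
endfacet
facet normal 0.923 0.221 -0.315
outer loop
vertex 2.504 -0.191 -0.01
vertex 2.391 0.626 0.232
vertex 3.249 -0.268 2.122
endloop
endfacet

endsolid
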